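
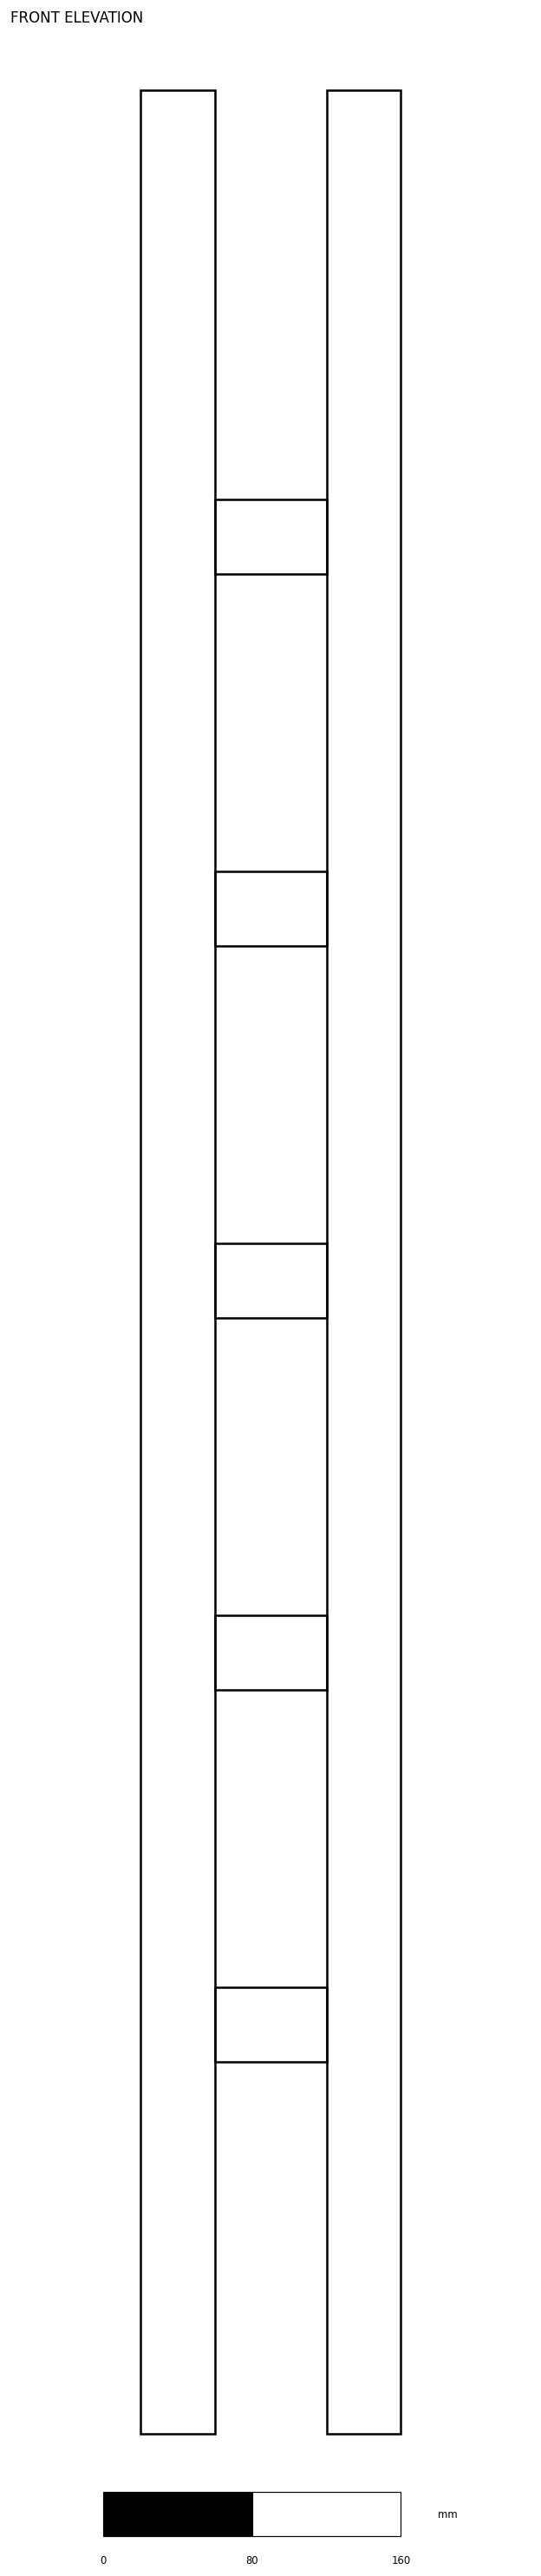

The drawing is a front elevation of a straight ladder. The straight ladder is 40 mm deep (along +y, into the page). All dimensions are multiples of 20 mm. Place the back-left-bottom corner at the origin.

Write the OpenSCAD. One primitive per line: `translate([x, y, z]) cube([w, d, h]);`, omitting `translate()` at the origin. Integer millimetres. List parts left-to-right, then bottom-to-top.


cube([40, 40, 1260]);
translate([40, 0, 200]) cube([60, 40, 40]);
translate([40, 0, 400]) cube([60, 40, 40]);
translate([40, 0, 600]) cube([60, 40, 40]);
translate([40, 0, 800]) cube([60, 40, 40]);
translate([40, 0, 1000]) cube([60, 40, 40]);
translate([100, 0, 0]) cube([40, 40, 1260]);


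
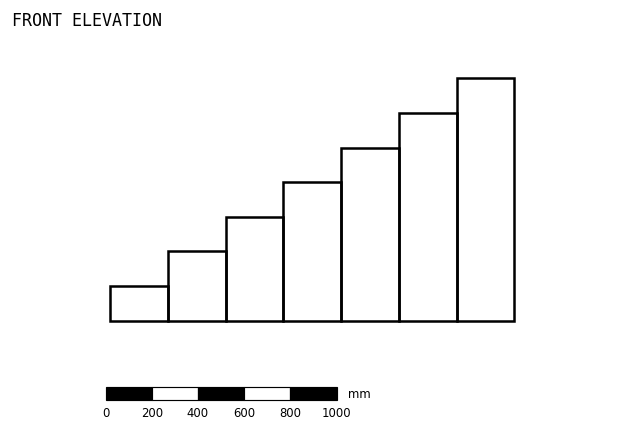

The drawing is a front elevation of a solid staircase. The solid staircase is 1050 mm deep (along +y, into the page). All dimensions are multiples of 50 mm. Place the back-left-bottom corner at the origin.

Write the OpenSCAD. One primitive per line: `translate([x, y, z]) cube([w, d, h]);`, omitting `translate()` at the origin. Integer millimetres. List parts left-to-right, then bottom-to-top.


cube([250, 1050, 150]);
translate([250, 0, 0]) cube([250, 1050, 300]);
translate([500, 0, 0]) cube([250, 1050, 450]);
translate([750, 0, 0]) cube([250, 1050, 600]);
translate([1000, 0, 0]) cube([250, 1050, 750]);
translate([1250, 0, 0]) cube([250, 1050, 900]);
translate([1500, 0, 0]) cube([250, 1050, 1050]);


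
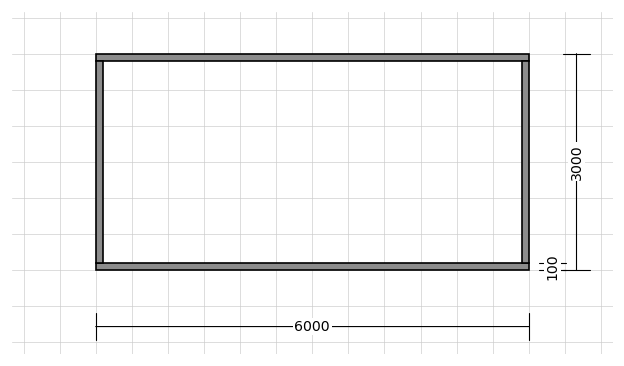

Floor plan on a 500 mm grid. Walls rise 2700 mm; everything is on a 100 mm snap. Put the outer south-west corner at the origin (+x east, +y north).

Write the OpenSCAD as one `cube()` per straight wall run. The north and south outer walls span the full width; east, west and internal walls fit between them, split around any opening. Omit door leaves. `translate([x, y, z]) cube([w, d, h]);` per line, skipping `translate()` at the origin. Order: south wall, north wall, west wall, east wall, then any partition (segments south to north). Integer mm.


cube([6000, 100, 2700]);
translate([0, 2900, 0]) cube([6000, 100, 2700]);
translate([0, 100, 0]) cube([100, 2800, 2700]);
translate([5900, 100, 0]) cube([100, 2800, 2700]);


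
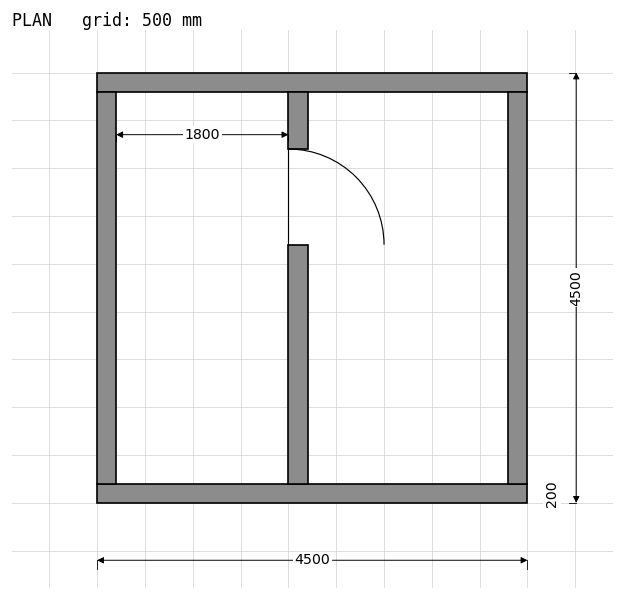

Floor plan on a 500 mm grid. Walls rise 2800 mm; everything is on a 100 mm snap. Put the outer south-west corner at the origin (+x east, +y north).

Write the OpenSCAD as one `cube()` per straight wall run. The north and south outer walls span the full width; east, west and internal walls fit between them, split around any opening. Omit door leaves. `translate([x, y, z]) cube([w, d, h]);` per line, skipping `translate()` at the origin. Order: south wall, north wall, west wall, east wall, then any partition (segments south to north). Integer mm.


cube([4500, 200, 2800]);
translate([0, 4300, 0]) cube([4500, 200, 2800]);
translate([0, 200, 0]) cube([200, 4100, 2800]);
translate([4300, 200, 0]) cube([200, 4100, 2800]);
translate([2000, 200, 0]) cube([200, 2500, 2800]);
translate([2000, 3700, 0]) cube([200, 600, 2800]);


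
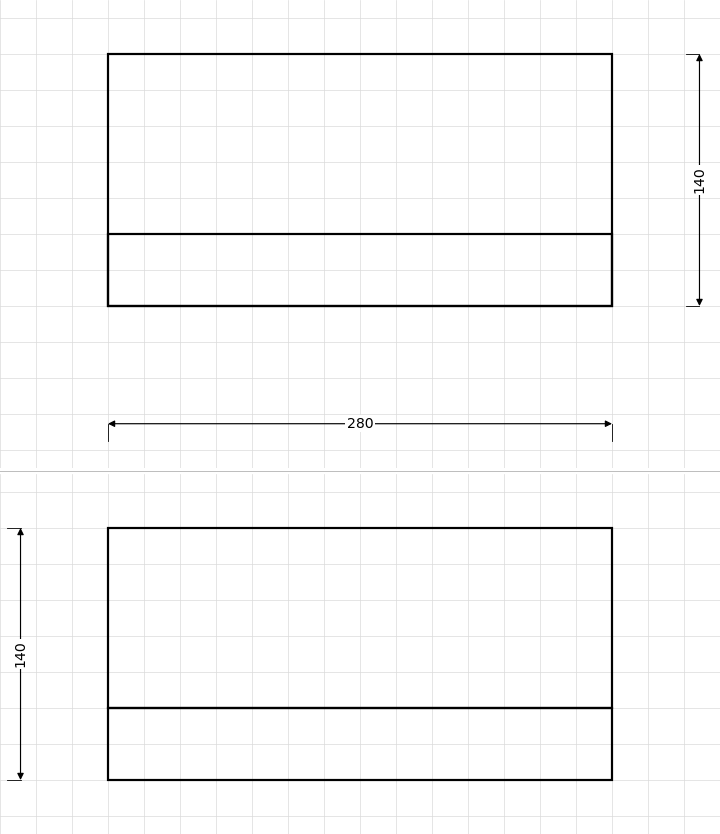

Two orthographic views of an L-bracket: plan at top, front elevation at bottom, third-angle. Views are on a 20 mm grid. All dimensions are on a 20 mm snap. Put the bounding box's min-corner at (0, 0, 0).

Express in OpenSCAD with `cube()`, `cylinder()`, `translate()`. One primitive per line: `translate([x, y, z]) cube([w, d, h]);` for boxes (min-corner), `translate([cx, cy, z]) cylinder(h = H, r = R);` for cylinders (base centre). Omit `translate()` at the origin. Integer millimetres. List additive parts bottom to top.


cube([280, 140, 40]);
translate([0, 0, 40]) cube([280, 40, 100]);


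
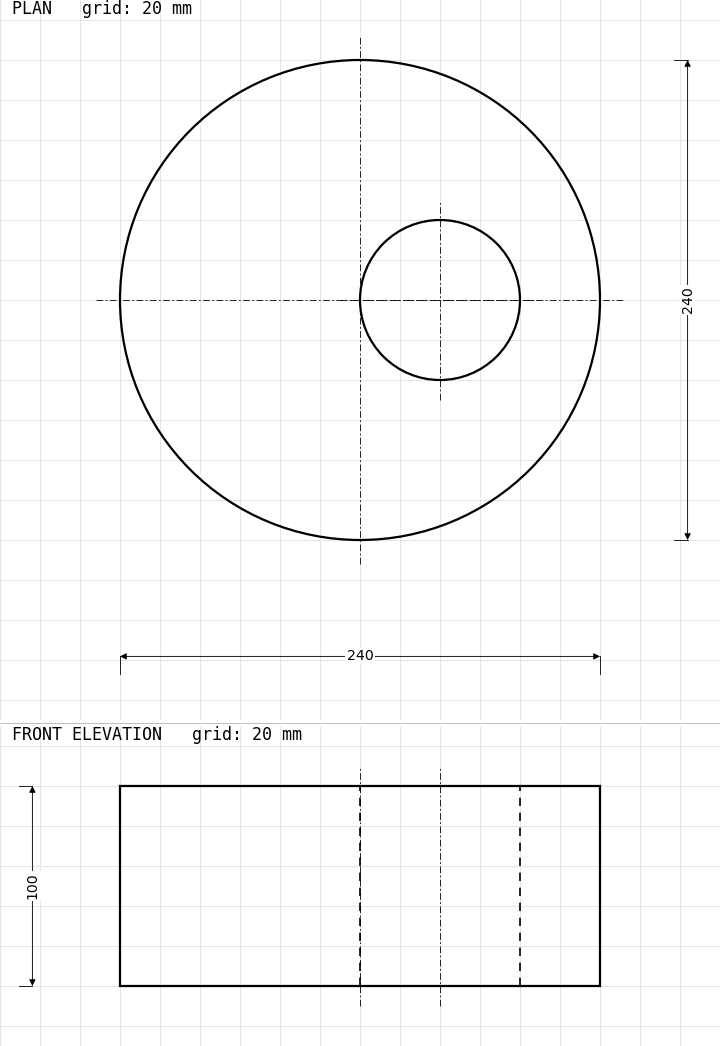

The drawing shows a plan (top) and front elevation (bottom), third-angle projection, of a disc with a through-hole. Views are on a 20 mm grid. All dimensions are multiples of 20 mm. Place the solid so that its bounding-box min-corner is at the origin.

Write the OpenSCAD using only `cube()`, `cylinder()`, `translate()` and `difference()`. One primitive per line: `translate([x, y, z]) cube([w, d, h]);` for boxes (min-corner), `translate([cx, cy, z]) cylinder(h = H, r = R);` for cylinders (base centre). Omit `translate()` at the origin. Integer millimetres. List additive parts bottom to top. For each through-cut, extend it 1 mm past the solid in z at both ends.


difference() {
  translate([120, 120, 0]) cylinder(h = 100, r = 120);
  translate([160, 120, -1]) cylinder(h = 102, r = 40);
}


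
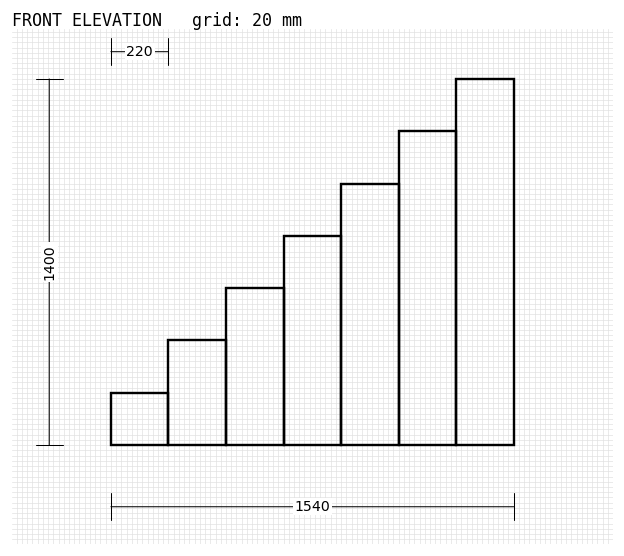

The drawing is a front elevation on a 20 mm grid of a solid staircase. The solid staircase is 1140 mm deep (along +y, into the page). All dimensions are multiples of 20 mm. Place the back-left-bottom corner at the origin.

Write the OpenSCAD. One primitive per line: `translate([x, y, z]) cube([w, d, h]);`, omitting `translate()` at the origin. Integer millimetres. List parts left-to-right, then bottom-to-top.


cube([220, 1140, 200]);
translate([220, 0, 0]) cube([220, 1140, 400]);
translate([440, 0, 0]) cube([220, 1140, 600]);
translate([660, 0, 0]) cube([220, 1140, 800]);
translate([880, 0, 0]) cube([220, 1140, 1000]);
translate([1100, 0, 0]) cube([220, 1140, 1200]);
translate([1320, 0, 0]) cube([220, 1140, 1400]);


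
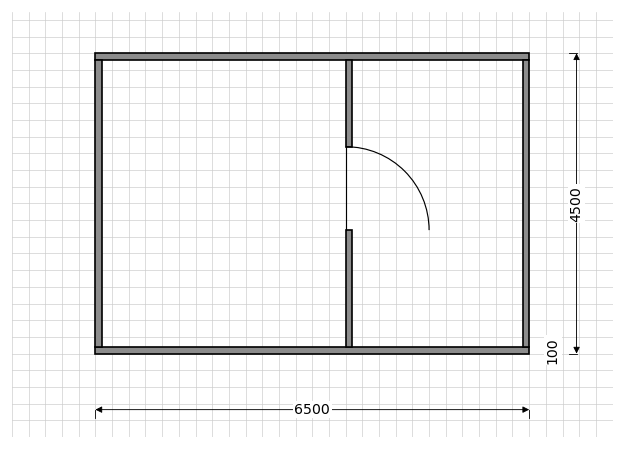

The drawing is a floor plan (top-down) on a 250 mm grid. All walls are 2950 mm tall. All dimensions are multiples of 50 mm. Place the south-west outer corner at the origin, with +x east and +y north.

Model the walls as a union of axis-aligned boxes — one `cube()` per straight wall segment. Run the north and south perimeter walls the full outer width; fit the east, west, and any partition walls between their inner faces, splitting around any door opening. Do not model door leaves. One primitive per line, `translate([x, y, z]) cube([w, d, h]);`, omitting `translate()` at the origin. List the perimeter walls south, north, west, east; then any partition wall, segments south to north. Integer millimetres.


cube([6500, 100, 2950]);
translate([0, 4400, 0]) cube([6500, 100, 2950]);
translate([0, 100, 0]) cube([100, 4300, 2950]);
translate([6400, 100, 0]) cube([100, 4300, 2950]);
translate([3750, 100, 0]) cube([100, 1750, 2950]);
translate([3750, 3100, 0]) cube([100, 1300, 2950]);


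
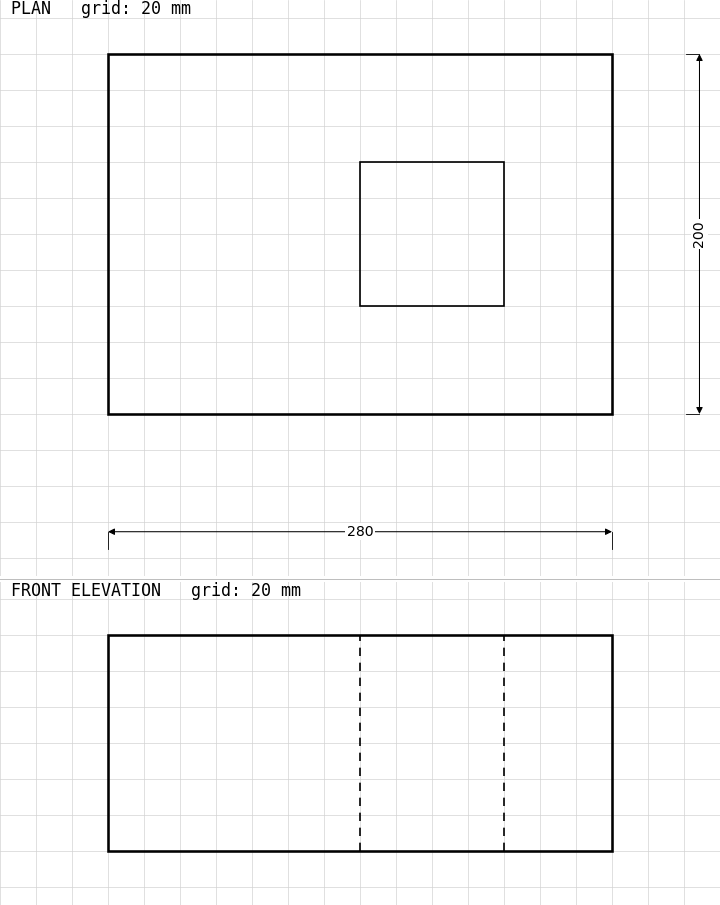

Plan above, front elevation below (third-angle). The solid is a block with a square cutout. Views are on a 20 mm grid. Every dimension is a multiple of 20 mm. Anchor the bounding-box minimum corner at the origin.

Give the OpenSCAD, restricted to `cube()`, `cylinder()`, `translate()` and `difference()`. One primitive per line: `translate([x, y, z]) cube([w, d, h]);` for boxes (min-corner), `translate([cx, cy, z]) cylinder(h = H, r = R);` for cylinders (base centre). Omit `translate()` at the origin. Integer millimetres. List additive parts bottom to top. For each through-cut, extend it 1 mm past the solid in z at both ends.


difference() {
  cube([280, 200, 120]);
  translate([140, 60, -1]) cube([80, 80, 122]);
}


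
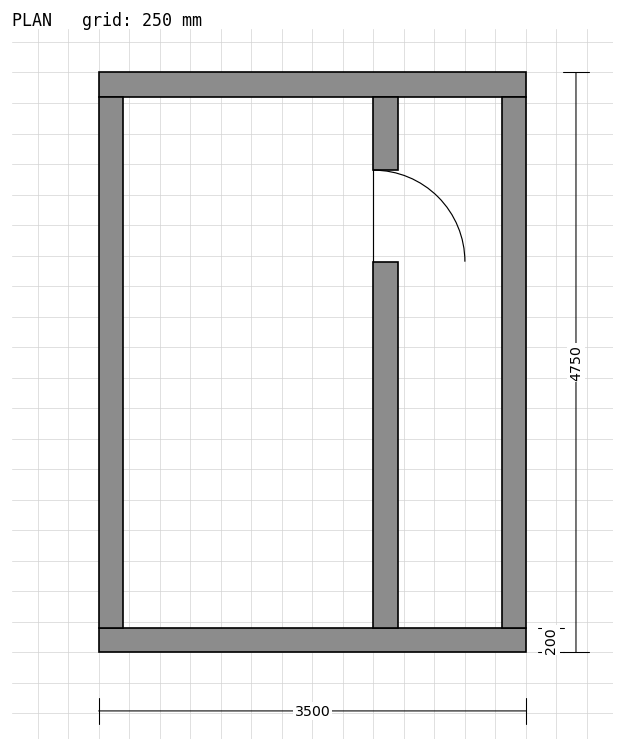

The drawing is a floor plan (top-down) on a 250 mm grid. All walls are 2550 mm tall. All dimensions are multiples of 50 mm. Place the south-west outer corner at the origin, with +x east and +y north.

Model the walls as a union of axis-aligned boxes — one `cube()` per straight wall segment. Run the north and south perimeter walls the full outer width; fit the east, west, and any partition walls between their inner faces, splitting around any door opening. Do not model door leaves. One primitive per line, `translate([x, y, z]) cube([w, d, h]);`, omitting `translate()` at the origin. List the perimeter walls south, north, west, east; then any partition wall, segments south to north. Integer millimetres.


cube([3500, 200, 2550]);
translate([0, 4550, 0]) cube([3500, 200, 2550]);
translate([0, 200, 0]) cube([200, 4350, 2550]);
translate([3300, 200, 0]) cube([200, 4350, 2550]);
translate([2250, 200, 0]) cube([200, 3000, 2550]);
translate([2250, 3950, 0]) cube([200, 600, 2550]);


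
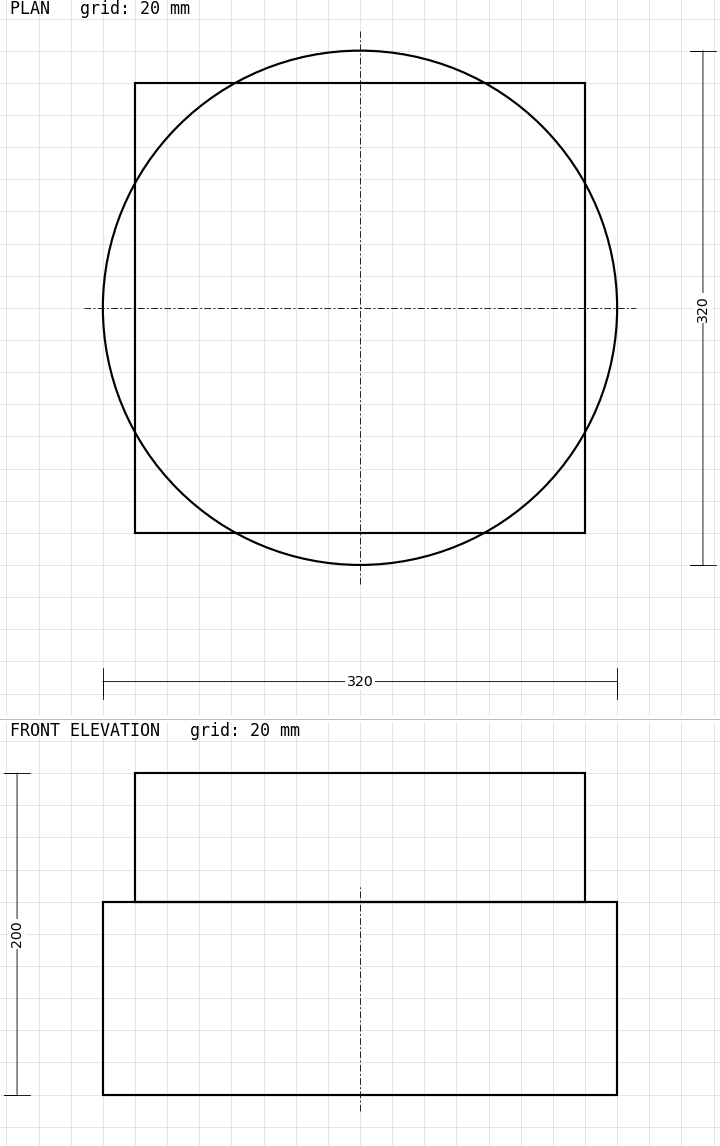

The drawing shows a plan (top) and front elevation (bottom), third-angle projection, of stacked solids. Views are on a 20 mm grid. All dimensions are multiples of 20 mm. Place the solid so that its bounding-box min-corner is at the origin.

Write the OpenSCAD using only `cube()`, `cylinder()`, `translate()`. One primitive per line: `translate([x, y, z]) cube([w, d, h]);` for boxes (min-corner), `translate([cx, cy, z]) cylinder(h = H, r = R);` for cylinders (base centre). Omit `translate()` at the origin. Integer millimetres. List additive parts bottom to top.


translate([160, 160, 0]) cylinder(h = 120, r = 160);
translate([20, 20, 120]) cube([280, 280, 80]);


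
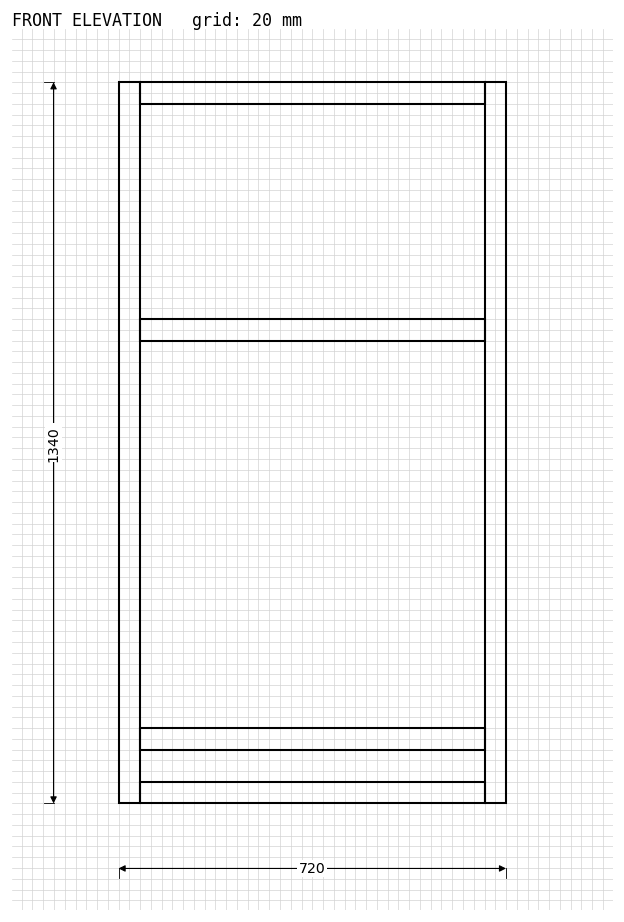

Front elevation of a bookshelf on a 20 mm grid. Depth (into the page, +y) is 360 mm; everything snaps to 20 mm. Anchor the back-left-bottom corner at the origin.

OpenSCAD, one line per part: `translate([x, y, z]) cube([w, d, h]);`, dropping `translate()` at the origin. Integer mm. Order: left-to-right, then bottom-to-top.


cube([40, 360, 1340]);
translate([40, 0, 0]) cube([640, 360, 40]);
translate([40, 0, 100]) cube([640, 360, 40]);
translate([40, 0, 860]) cube([640, 360, 40]);
translate([40, 0, 1300]) cube([640, 360, 40]);
translate([680, 0, 0]) cube([40, 360, 1340]);


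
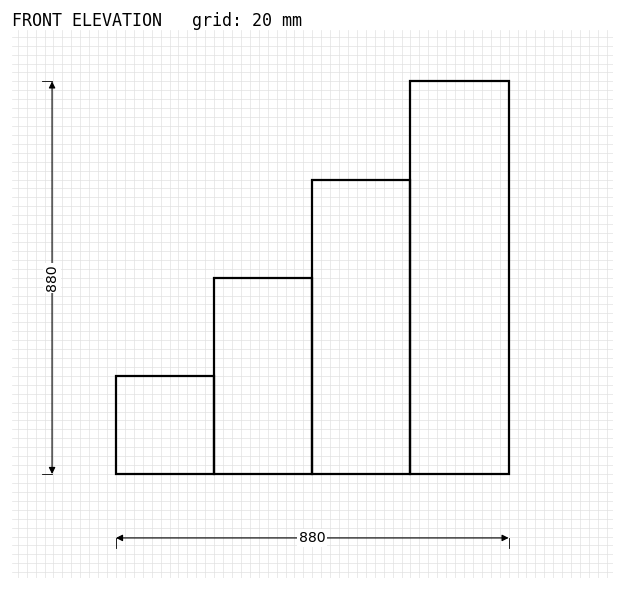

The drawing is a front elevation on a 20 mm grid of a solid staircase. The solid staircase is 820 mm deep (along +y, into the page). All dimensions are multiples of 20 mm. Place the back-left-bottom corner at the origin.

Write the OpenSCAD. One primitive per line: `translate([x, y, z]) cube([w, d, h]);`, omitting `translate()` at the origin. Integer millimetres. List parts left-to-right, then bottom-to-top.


cube([220, 820, 220]);
translate([220, 0, 0]) cube([220, 820, 440]);
translate([440, 0, 0]) cube([220, 820, 660]);
translate([660, 0, 0]) cube([220, 820, 880]);


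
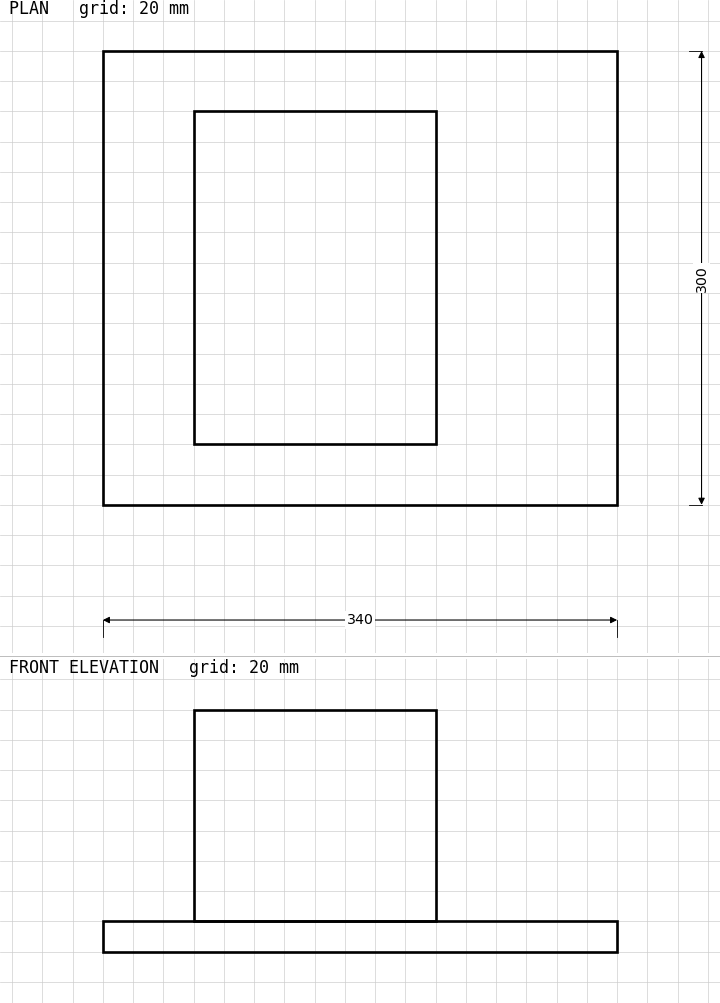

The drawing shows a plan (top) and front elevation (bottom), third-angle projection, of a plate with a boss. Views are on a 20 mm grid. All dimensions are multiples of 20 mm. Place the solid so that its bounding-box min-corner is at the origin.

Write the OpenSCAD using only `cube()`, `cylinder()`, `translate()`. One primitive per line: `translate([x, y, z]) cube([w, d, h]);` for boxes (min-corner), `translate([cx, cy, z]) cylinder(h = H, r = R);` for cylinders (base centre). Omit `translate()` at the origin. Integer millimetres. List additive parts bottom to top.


cube([340, 300, 20]);
translate([60, 40, 20]) cube([160, 220, 140]);


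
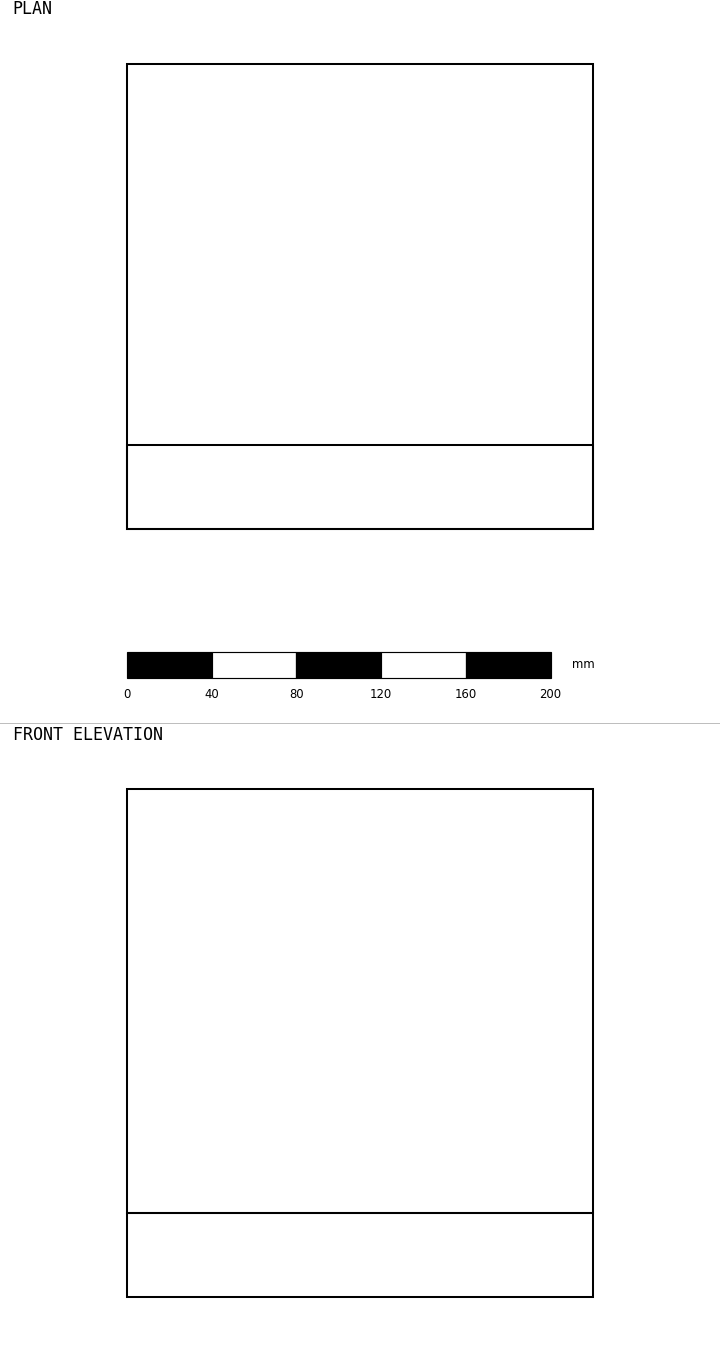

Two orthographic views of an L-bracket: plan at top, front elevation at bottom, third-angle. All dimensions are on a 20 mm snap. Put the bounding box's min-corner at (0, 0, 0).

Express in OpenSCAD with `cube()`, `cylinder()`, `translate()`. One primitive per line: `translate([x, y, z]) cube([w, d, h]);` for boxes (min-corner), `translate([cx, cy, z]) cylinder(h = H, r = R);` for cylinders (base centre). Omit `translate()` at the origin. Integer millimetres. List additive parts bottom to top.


cube([220, 220, 40]);
translate([0, 0, 40]) cube([220, 40, 200]);


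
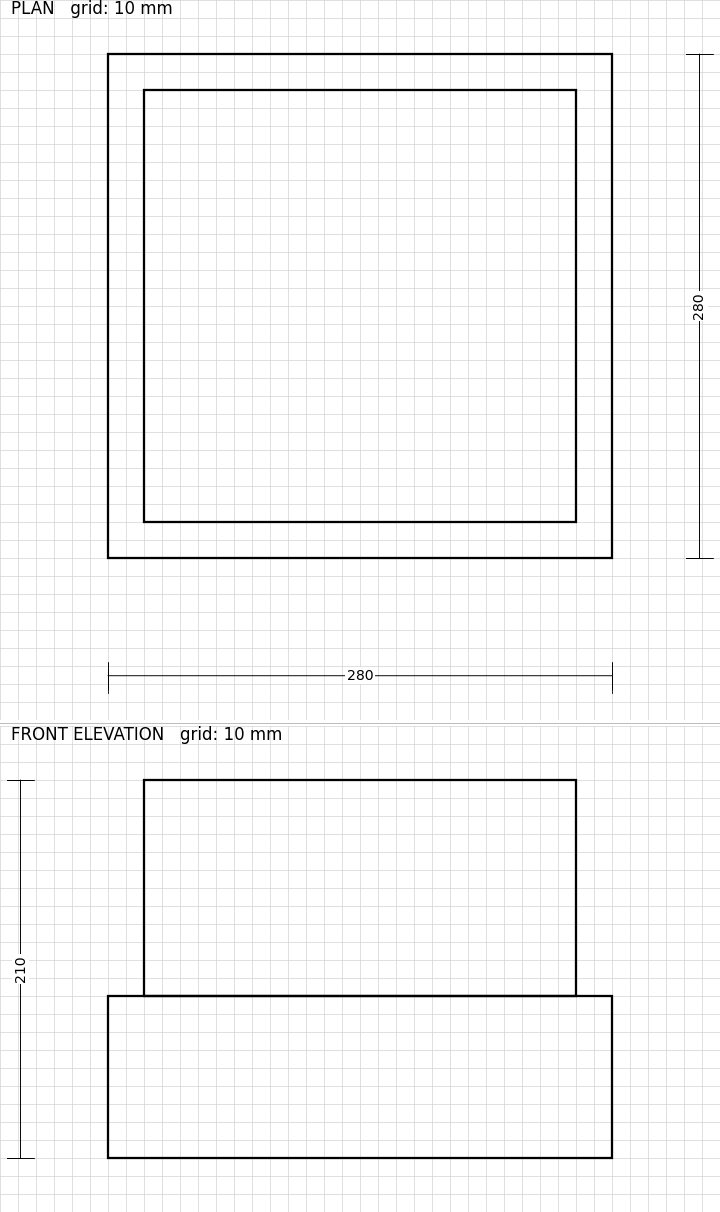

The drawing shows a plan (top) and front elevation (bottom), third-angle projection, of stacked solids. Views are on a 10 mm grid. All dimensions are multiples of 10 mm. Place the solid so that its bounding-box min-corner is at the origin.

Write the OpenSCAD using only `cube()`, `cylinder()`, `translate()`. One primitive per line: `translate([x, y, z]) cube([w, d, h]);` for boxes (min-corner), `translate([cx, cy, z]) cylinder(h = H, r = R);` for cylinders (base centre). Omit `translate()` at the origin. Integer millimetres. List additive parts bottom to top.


cube([280, 280, 90]);
translate([20, 20, 90]) cube([240, 240, 120]);


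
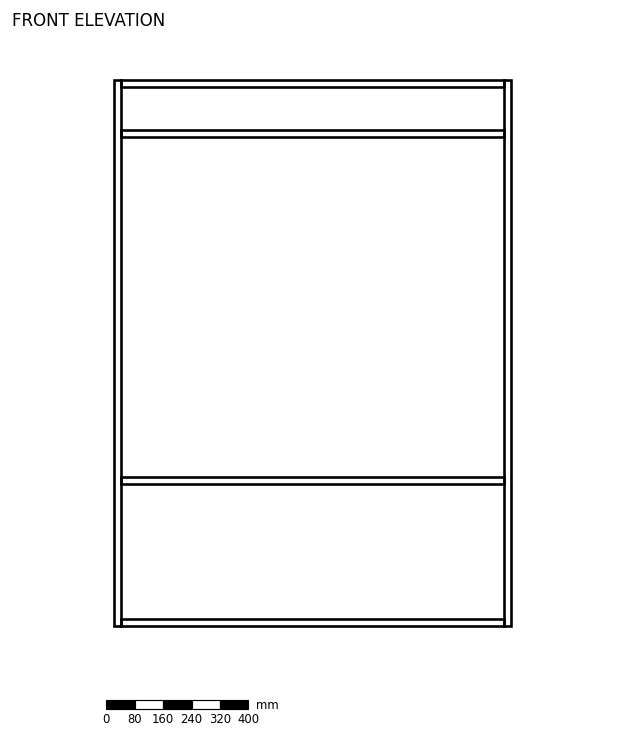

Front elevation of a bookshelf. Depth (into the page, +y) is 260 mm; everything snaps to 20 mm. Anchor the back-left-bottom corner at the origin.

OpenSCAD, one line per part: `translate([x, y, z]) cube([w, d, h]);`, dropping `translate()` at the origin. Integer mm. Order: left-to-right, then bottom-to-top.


cube([20, 260, 1540]);
translate([20, 0, 0]) cube([1080, 260, 20]);
translate([20, 0, 400]) cube([1080, 260, 20]);
translate([20, 0, 1380]) cube([1080, 260, 20]);
translate([20, 0, 1520]) cube([1080, 260, 20]);
translate([1100, 0, 0]) cube([20, 260, 1540]);


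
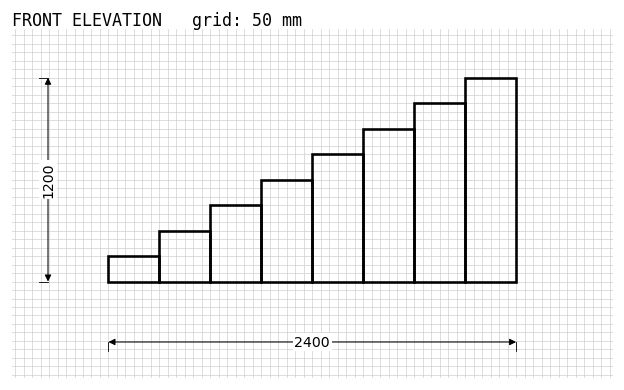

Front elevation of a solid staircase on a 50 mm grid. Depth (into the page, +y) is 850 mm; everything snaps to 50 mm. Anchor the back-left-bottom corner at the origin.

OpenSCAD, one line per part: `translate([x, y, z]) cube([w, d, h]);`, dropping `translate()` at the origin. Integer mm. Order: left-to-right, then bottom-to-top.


cube([300, 850, 150]);
translate([300, 0, 0]) cube([300, 850, 300]);
translate([600, 0, 0]) cube([300, 850, 450]);
translate([900, 0, 0]) cube([300, 850, 600]);
translate([1200, 0, 0]) cube([300, 850, 750]);
translate([1500, 0, 0]) cube([300, 850, 900]);
translate([1800, 0, 0]) cube([300, 850, 1050]);
translate([2100, 0, 0]) cube([300, 850, 1200]);


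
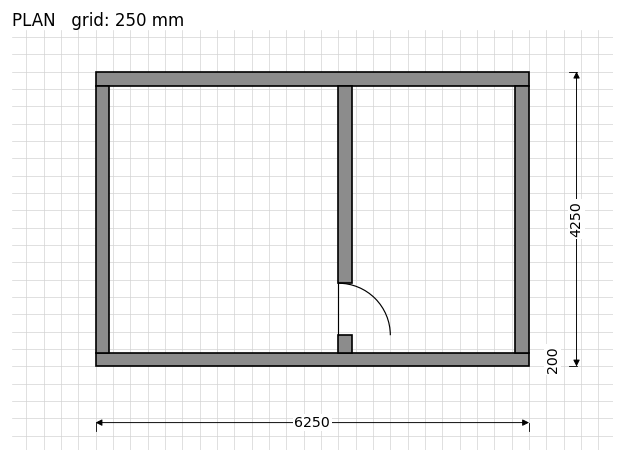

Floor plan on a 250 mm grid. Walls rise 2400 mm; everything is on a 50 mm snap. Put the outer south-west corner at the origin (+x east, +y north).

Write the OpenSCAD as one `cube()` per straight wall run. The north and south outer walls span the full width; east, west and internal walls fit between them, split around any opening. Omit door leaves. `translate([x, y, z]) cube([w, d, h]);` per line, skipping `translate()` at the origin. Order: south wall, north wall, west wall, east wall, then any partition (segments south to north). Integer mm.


cube([6250, 200, 2400]);
translate([0, 4050, 0]) cube([6250, 200, 2400]);
translate([0, 200, 0]) cube([200, 3850, 2400]);
translate([6050, 200, 0]) cube([200, 3850, 2400]);
translate([3500, 200, 0]) cube([200, 250, 2400]);
translate([3500, 1200, 0]) cube([200, 2850, 2400]);


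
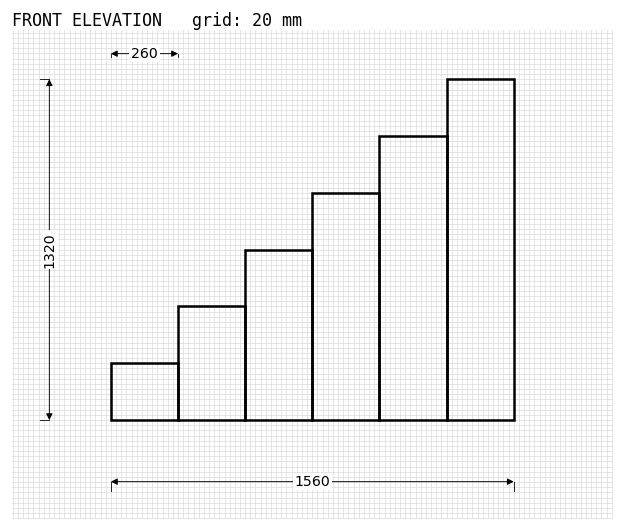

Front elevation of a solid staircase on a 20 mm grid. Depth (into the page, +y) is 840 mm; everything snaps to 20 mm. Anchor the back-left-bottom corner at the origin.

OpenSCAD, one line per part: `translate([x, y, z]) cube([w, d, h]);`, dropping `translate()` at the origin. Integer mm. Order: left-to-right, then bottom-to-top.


cube([260, 840, 220]);
translate([260, 0, 0]) cube([260, 840, 440]);
translate([520, 0, 0]) cube([260, 840, 660]);
translate([780, 0, 0]) cube([260, 840, 880]);
translate([1040, 0, 0]) cube([260, 840, 1100]);
translate([1300, 0, 0]) cube([260, 840, 1320]);


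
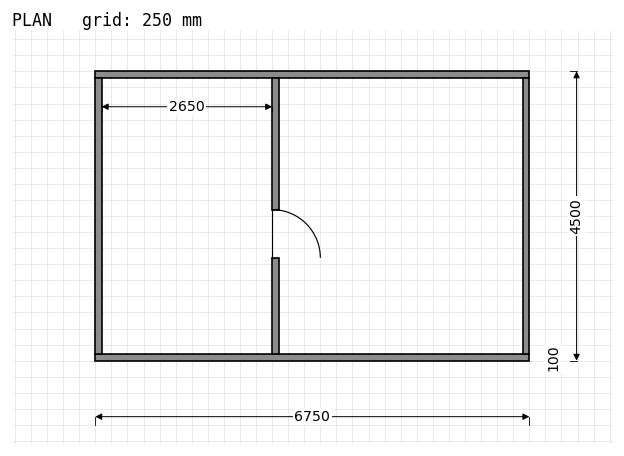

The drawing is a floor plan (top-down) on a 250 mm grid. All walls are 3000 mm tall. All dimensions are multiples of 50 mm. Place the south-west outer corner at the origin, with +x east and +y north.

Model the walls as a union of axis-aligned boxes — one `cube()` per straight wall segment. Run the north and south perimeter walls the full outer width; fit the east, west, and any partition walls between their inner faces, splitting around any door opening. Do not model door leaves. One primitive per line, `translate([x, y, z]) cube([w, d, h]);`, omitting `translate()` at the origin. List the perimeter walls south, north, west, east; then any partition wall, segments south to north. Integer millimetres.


cube([6750, 100, 3000]);
translate([0, 4400, 0]) cube([6750, 100, 3000]);
translate([0, 100, 0]) cube([100, 4300, 3000]);
translate([6650, 100, 0]) cube([100, 4300, 3000]);
translate([2750, 100, 0]) cube([100, 1500, 3000]);
translate([2750, 2350, 0]) cube([100, 2050, 3000]);


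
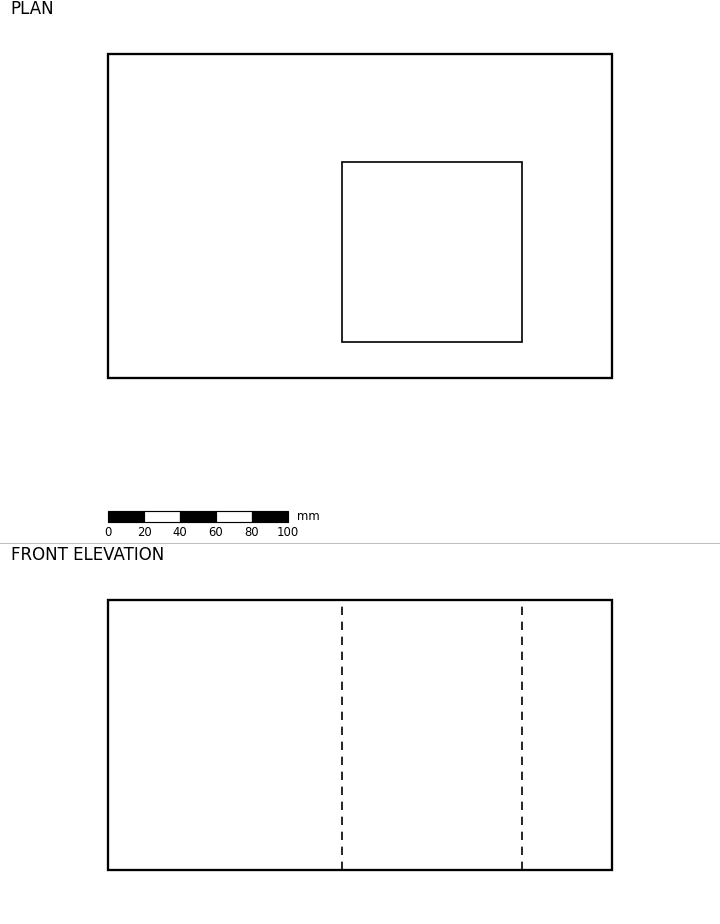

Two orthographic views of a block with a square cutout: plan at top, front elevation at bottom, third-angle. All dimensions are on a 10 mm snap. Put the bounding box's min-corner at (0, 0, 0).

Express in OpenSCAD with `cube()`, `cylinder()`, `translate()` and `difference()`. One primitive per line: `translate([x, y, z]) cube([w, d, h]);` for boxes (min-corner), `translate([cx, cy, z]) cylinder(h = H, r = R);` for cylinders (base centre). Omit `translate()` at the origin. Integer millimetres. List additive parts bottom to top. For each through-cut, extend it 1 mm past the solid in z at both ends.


difference() {
  cube([280, 180, 150]);
  translate([130, 20, -1]) cube([100, 100, 152]);
}


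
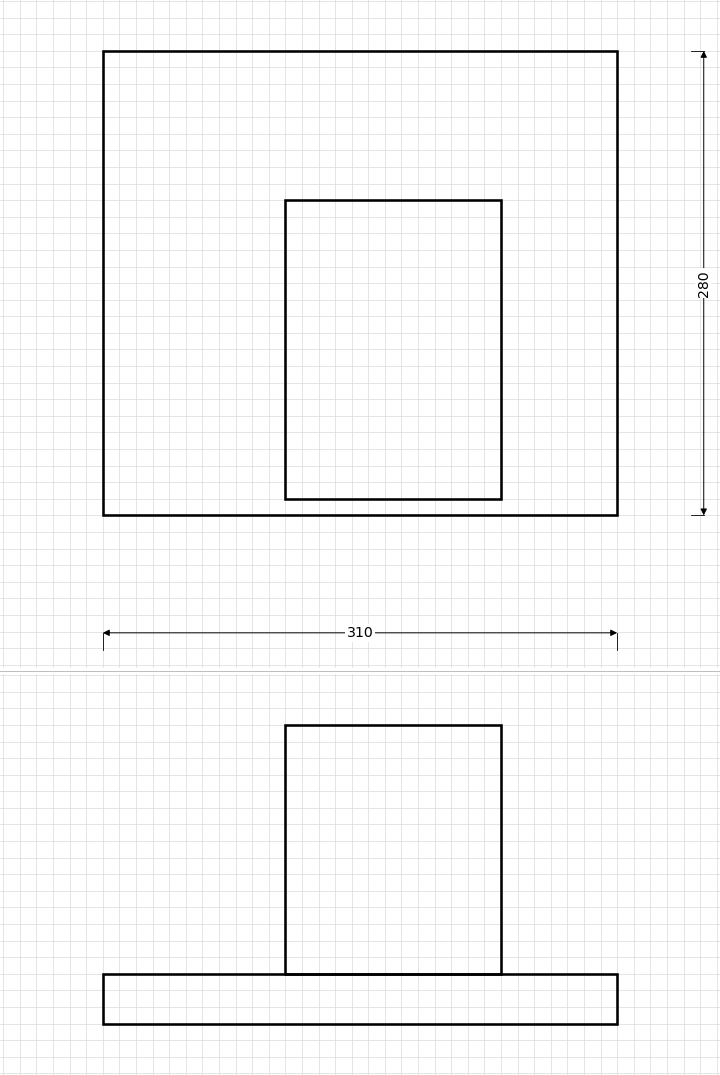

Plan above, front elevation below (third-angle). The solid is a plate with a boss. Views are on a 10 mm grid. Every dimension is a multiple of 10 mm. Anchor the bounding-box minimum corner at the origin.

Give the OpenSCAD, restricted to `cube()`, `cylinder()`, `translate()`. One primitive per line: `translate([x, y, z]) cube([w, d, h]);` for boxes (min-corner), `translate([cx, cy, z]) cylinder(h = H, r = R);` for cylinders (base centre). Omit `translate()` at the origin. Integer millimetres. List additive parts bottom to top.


cube([310, 280, 30]);
translate([110, 10, 30]) cube([130, 180, 150]);


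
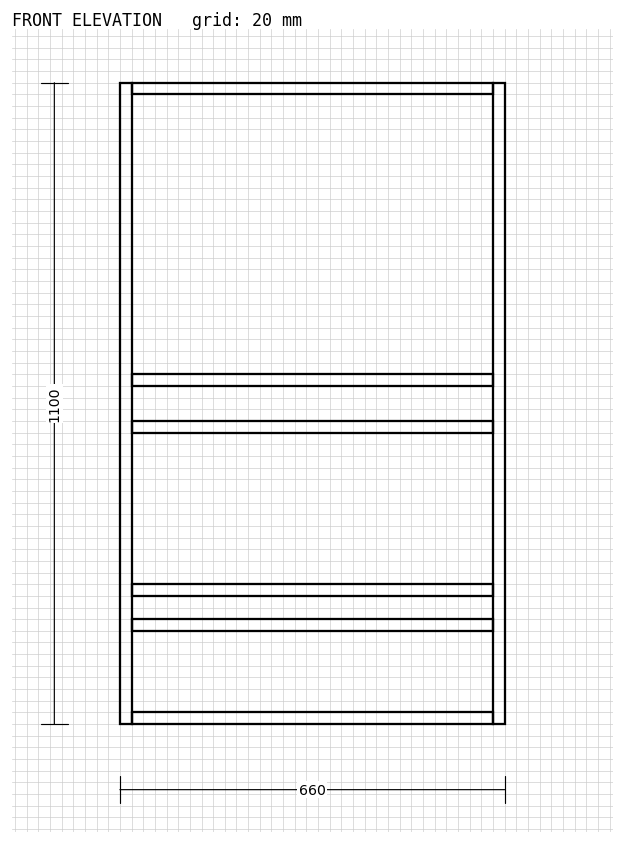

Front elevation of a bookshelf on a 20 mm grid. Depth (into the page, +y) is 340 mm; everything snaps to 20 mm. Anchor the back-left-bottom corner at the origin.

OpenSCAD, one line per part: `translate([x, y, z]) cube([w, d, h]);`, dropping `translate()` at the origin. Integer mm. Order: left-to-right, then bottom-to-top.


cube([20, 340, 1100]);
translate([20, 0, 0]) cube([620, 340, 20]);
translate([20, 0, 160]) cube([620, 340, 20]);
translate([20, 0, 220]) cube([620, 340, 20]);
translate([20, 0, 500]) cube([620, 340, 20]);
translate([20, 0, 580]) cube([620, 340, 20]);
translate([20, 0, 1080]) cube([620, 340, 20]);
translate([640, 0, 0]) cube([20, 340, 1100]);


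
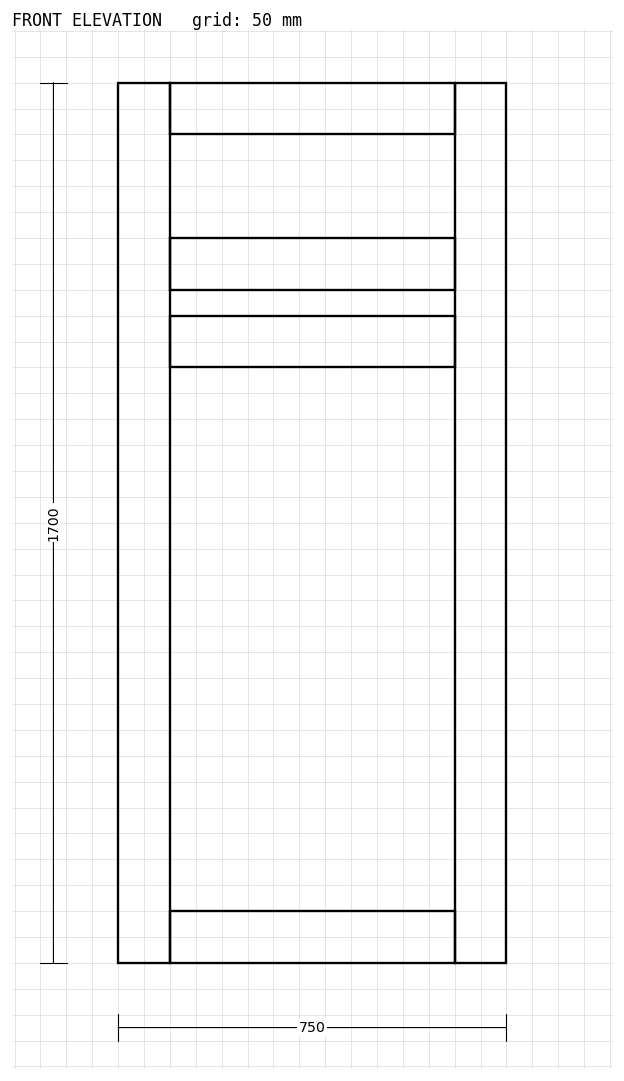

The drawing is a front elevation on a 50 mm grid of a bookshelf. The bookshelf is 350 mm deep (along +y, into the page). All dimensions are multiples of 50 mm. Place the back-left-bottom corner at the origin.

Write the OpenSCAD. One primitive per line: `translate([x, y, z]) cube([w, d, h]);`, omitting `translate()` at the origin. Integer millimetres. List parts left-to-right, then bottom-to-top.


cube([100, 350, 1700]);
translate([100, 0, 0]) cube([550, 350, 100]);
translate([100, 0, 1150]) cube([550, 350, 100]);
translate([100, 0, 1300]) cube([550, 350, 100]);
translate([100, 0, 1600]) cube([550, 350, 100]);
translate([650, 0, 0]) cube([100, 350, 1700]);


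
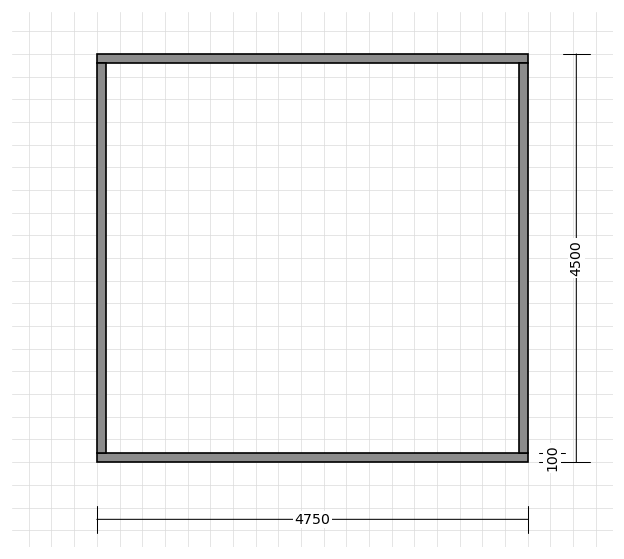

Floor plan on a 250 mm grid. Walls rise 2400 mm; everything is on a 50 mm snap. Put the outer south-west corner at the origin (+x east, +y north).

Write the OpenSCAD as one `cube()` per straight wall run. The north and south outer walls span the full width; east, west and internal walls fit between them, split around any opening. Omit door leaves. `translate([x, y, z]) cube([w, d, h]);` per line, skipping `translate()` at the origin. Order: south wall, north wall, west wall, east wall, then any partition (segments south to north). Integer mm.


cube([4750, 100, 2400]);
translate([0, 4400, 0]) cube([4750, 100, 2400]);
translate([0, 100, 0]) cube([100, 4300, 2400]);
translate([4650, 100, 0]) cube([100, 4300, 2400]);


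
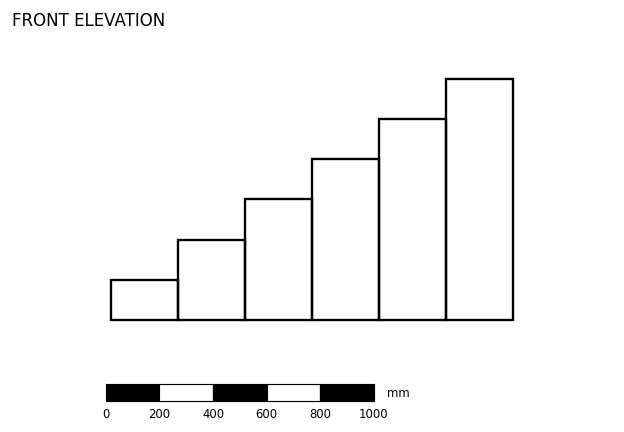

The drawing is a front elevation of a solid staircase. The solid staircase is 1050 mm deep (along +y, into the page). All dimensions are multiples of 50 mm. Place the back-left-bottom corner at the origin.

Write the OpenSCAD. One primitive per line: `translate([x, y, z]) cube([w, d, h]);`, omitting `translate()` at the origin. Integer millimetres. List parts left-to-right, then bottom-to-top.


cube([250, 1050, 150]);
translate([250, 0, 0]) cube([250, 1050, 300]);
translate([500, 0, 0]) cube([250, 1050, 450]);
translate([750, 0, 0]) cube([250, 1050, 600]);
translate([1000, 0, 0]) cube([250, 1050, 750]);
translate([1250, 0, 0]) cube([250, 1050, 900]);


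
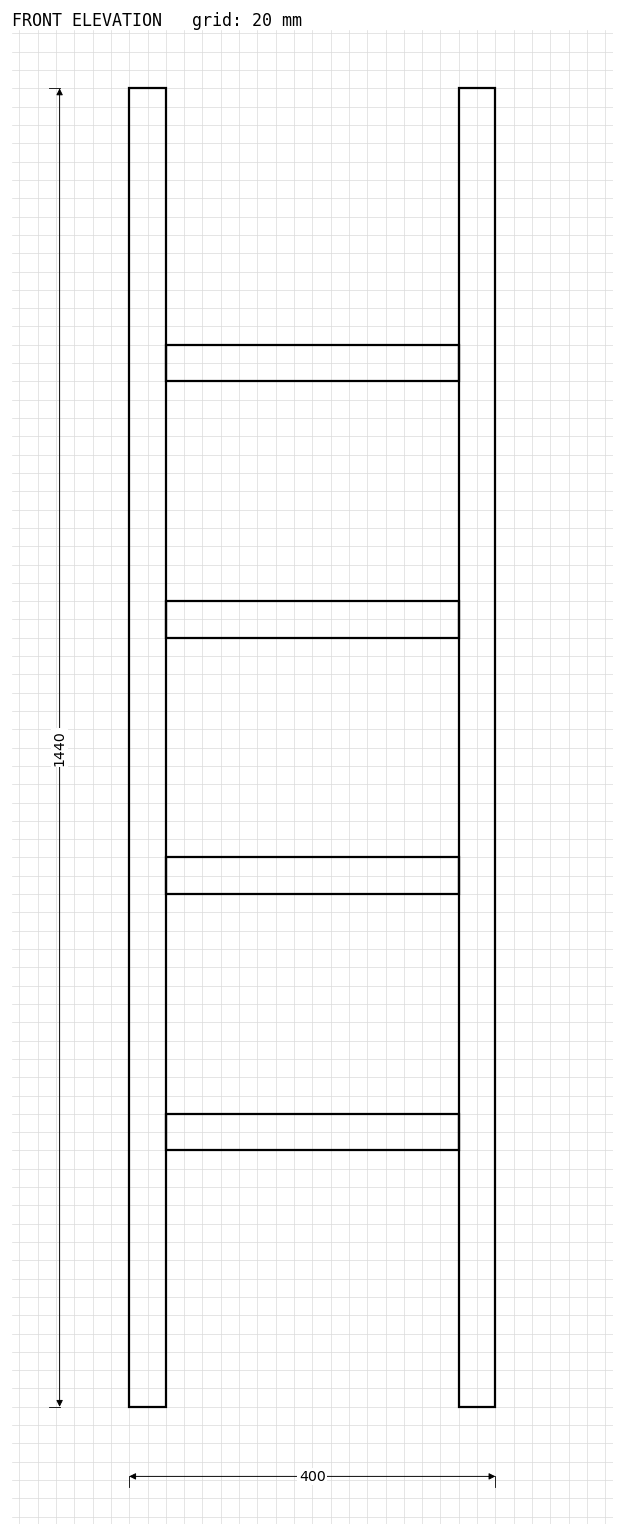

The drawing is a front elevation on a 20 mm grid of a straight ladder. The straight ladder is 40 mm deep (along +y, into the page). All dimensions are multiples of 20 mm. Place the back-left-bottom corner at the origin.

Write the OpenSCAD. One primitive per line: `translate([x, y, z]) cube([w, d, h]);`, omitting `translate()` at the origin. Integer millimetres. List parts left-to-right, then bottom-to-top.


cube([40, 40, 1440]);
translate([40, 0, 280]) cube([320, 40, 40]);
translate([40, 0, 560]) cube([320, 40, 40]);
translate([40, 0, 840]) cube([320, 40, 40]);
translate([40, 0, 1120]) cube([320, 40, 40]);
translate([360, 0, 0]) cube([40, 40, 1440]);


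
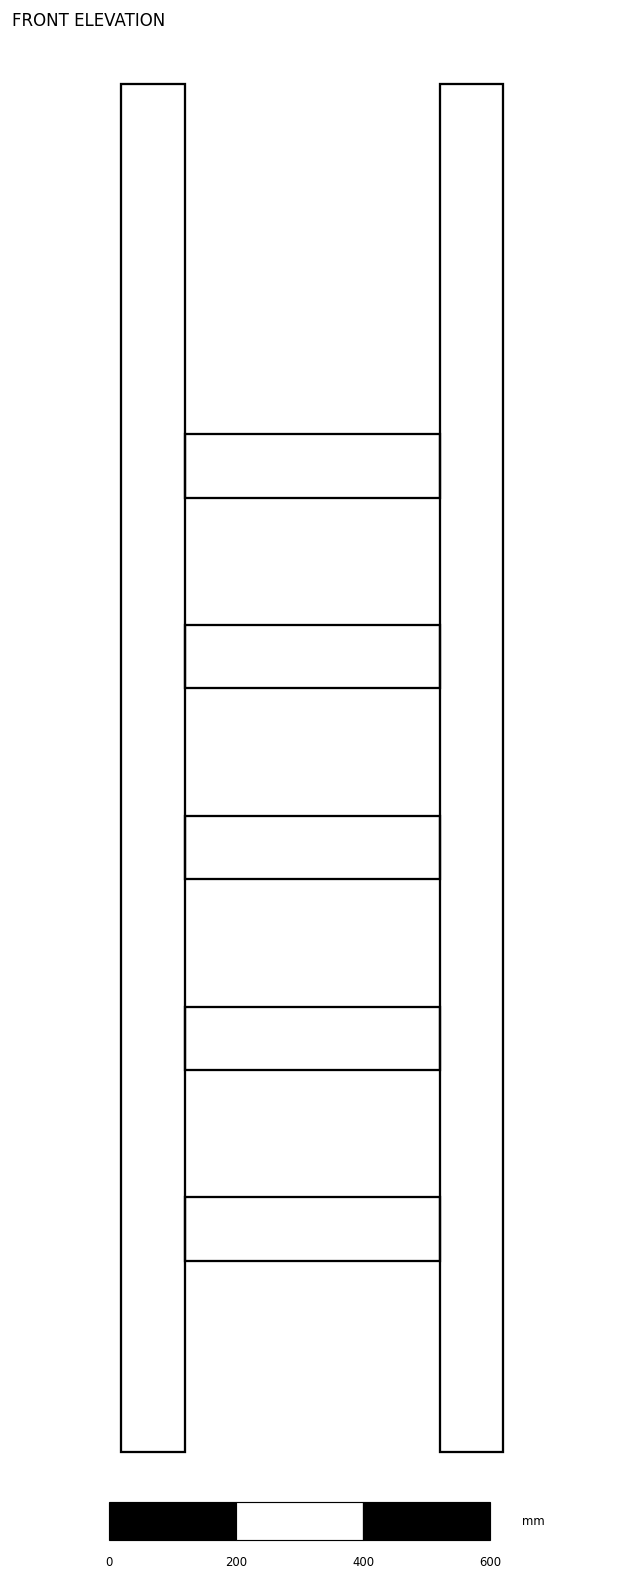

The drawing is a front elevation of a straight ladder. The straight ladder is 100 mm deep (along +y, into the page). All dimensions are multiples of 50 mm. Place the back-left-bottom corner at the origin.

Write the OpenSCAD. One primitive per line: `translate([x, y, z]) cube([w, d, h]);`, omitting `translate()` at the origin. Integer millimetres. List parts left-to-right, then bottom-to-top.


cube([100, 100, 2150]);
translate([100, 0, 300]) cube([400, 100, 100]);
translate([100, 0, 600]) cube([400, 100, 100]);
translate([100, 0, 900]) cube([400, 100, 100]);
translate([100, 0, 1200]) cube([400, 100, 100]);
translate([100, 0, 1500]) cube([400, 100, 100]);
translate([500, 0, 0]) cube([100, 100, 2150]);


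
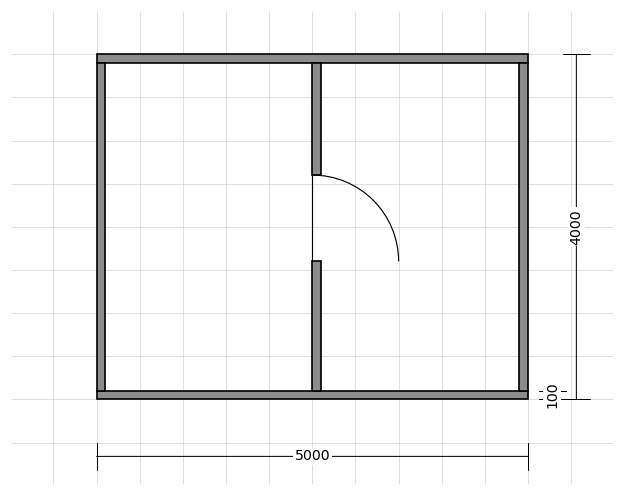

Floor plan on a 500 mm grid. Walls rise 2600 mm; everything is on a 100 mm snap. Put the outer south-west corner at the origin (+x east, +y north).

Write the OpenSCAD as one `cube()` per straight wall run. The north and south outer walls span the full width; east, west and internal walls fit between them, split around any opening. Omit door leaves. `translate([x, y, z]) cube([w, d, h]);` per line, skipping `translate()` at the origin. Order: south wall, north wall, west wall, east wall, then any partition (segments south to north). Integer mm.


cube([5000, 100, 2600]);
translate([0, 3900, 0]) cube([5000, 100, 2600]);
translate([0, 100, 0]) cube([100, 3800, 2600]);
translate([4900, 100, 0]) cube([100, 3800, 2600]);
translate([2500, 100, 0]) cube([100, 1500, 2600]);
translate([2500, 2600, 0]) cube([100, 1300, 2600]);


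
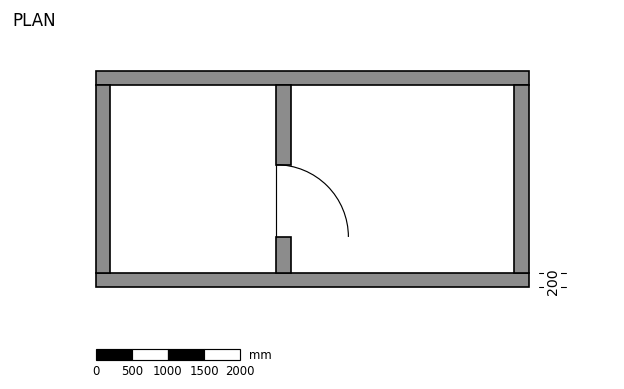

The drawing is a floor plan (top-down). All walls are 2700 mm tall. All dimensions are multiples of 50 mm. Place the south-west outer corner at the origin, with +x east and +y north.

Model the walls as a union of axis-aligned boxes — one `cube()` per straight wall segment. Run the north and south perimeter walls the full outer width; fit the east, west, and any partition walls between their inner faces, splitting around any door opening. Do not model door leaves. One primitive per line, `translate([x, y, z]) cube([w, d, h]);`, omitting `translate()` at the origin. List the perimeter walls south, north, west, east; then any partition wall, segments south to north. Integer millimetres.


cube([6000, 200, 2700]);
translate([0, 2800, 0]) cube([6000, 200, 2700]);
translate([0, 200, 0]) cube([200, 2600, 2700]);
translate([5800, 200, 0]) cube([200, 2600, 2700]);
translate([2500, 200, 0]) cube([200, 500, 2700]);
translate([2500, 1700, 0]) cube([200, 1100, 2700]);


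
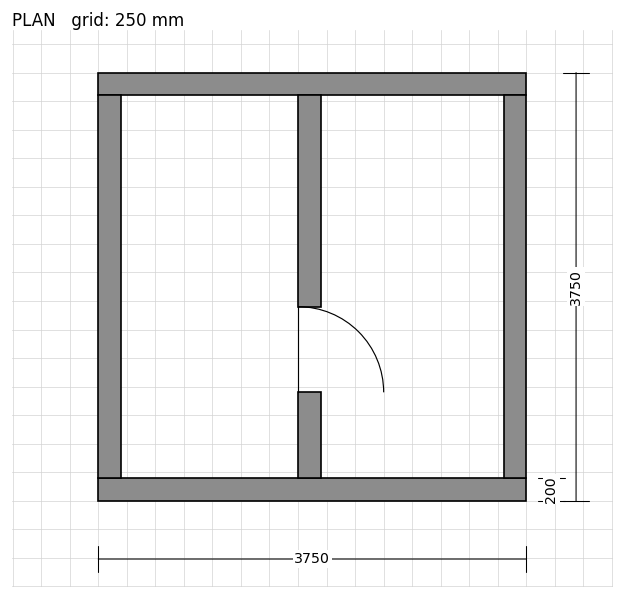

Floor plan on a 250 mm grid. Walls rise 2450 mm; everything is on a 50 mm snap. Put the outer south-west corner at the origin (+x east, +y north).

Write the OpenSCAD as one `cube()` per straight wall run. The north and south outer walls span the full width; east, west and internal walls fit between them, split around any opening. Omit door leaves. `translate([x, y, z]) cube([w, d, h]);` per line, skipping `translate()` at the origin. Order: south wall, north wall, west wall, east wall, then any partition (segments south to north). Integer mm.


cube([3750, 200, 2450]);
translate([0, 3550, 0]) cube([3750, 200, 2450]);
translate([0, 200, 0]) cube([200, 3350, 2450]);
translate([3550, 200, 0]) cube([200, 3350, 2450]);
translate([1750, 200, 0]) cube([200, 750, 2450]);
translate([1750, 1700, 0]) cube([200, 1850, 2450]);


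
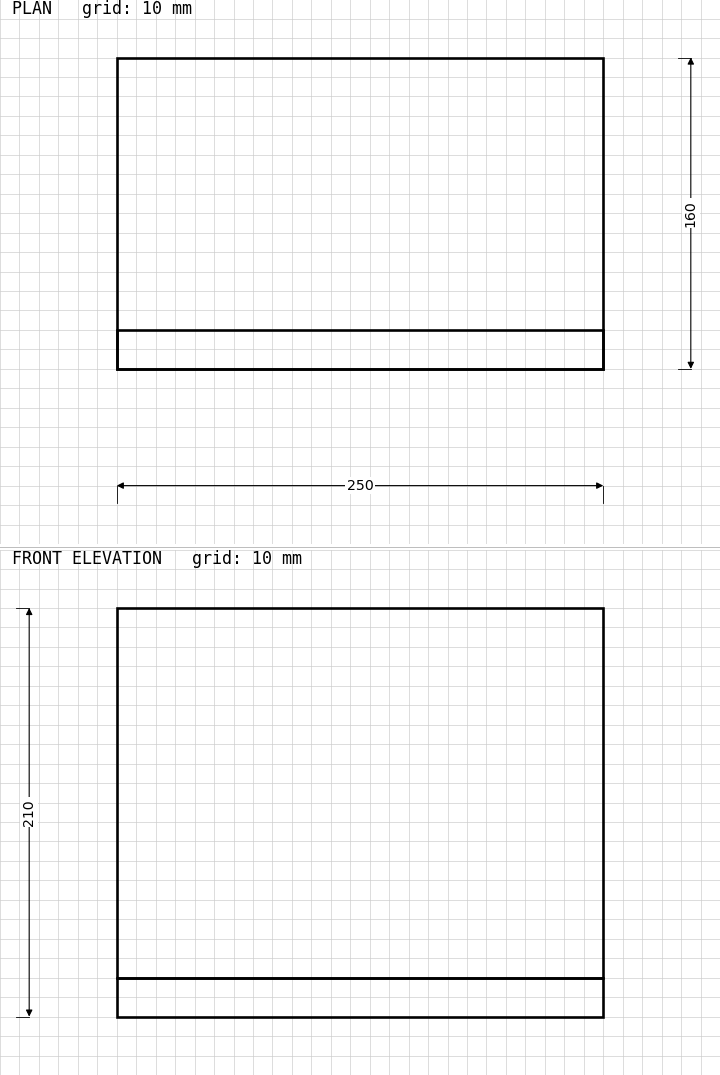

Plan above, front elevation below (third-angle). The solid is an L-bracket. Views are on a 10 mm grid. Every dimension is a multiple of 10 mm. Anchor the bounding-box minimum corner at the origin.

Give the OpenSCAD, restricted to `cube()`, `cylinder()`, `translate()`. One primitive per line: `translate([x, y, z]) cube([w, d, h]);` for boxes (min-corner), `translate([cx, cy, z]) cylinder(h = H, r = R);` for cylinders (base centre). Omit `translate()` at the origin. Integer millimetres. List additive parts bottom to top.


cube([250, 160, 20]);
translate([0, 0, 20]) cube([250, 20, 190]);


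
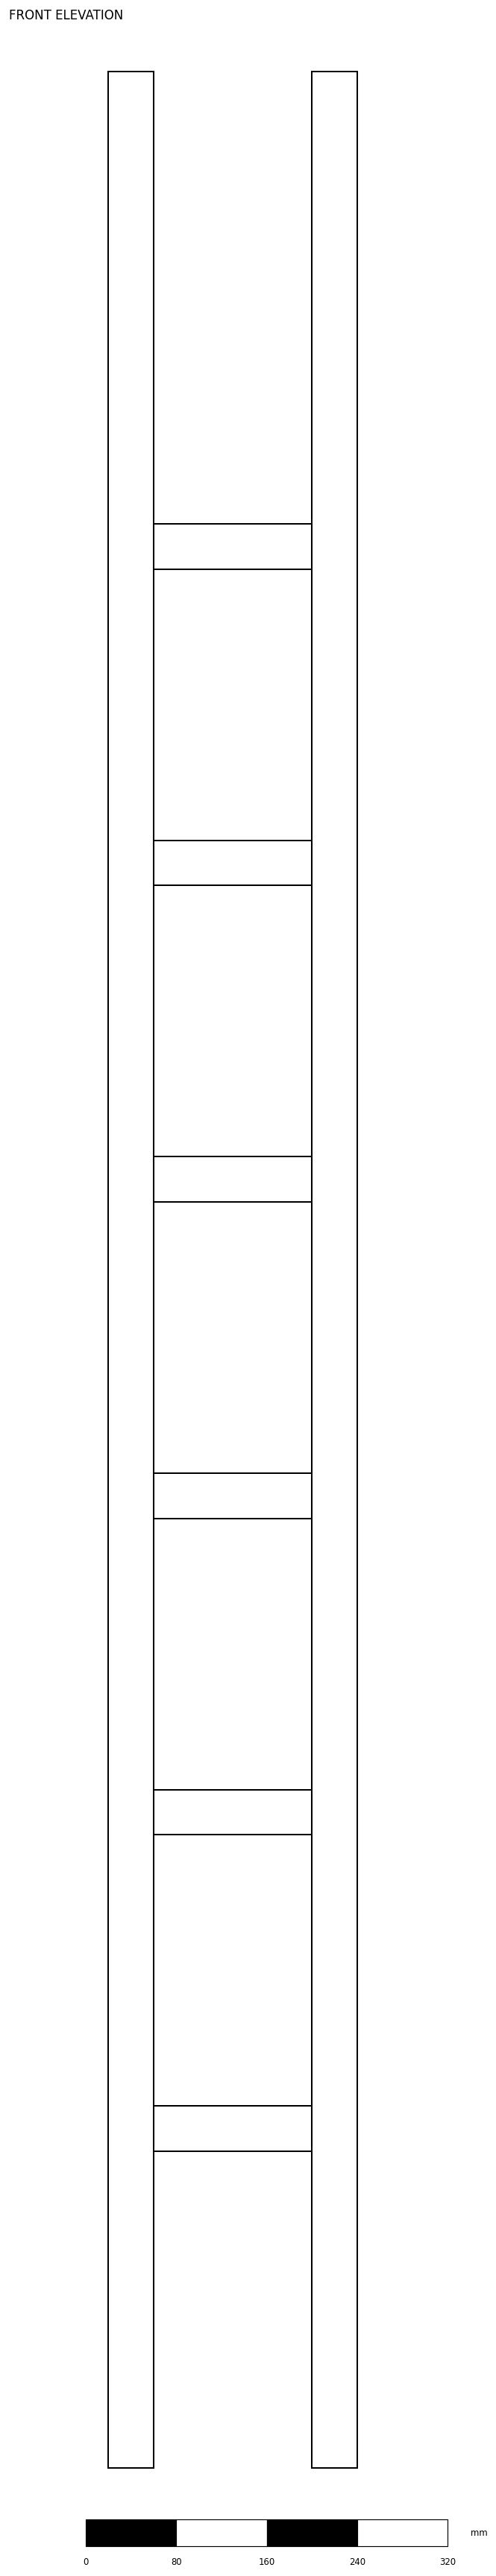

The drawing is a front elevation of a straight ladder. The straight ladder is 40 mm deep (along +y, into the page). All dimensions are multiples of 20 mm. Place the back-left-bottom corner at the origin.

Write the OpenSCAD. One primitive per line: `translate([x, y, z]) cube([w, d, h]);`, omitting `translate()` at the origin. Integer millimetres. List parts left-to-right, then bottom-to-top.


cube([40, 40, 2120]);
translate([40, 0, 280]) cube([140, 40, 40]);
translate([40, 0, 560]) cube([140, 40, 40]);
translate([40, 0, 840]) cube([140, 40, 40]);
translate([40, 0, 1120]) cube([140, 40, 40]);
translate([40, 0, 1400]) cube([140, 40, 40]);
translate([40, 0, 1680]) cube([140, 40, 40]);
translate([180, 0, 0]) cube([40, 40, 2120]);


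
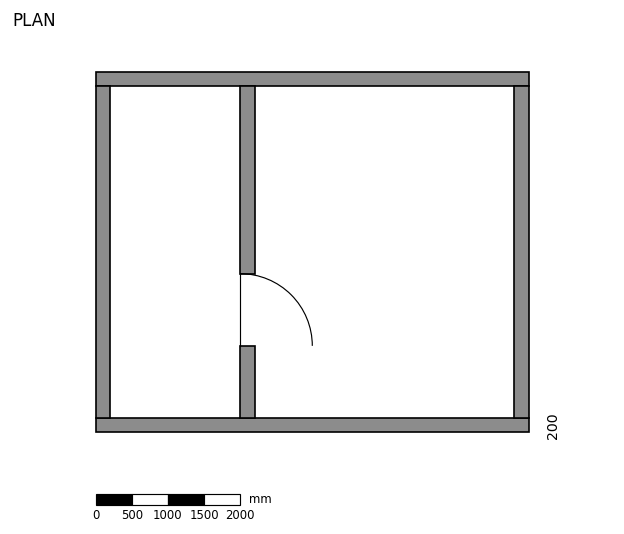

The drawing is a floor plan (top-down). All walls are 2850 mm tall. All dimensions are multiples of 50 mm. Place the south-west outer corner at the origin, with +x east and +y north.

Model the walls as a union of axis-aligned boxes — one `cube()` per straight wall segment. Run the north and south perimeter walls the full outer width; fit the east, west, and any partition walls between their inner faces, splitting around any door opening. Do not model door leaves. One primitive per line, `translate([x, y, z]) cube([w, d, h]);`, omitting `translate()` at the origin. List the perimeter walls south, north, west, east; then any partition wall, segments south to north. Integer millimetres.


cube([6000, 200, 2850]);
translate([0, 4800, 0]) cube([6000, 200, 2850]);
translate([0, 200, 0]) cube([200, 4600, 2850]);
translate([5800, 200, 0]) cube([200, 4600, 2850]);
translate([2000, 200, 0]) cube([200, 1000, 2850]);
translate([2000, 2200, 0]) cube([200, 2600, 2850]);


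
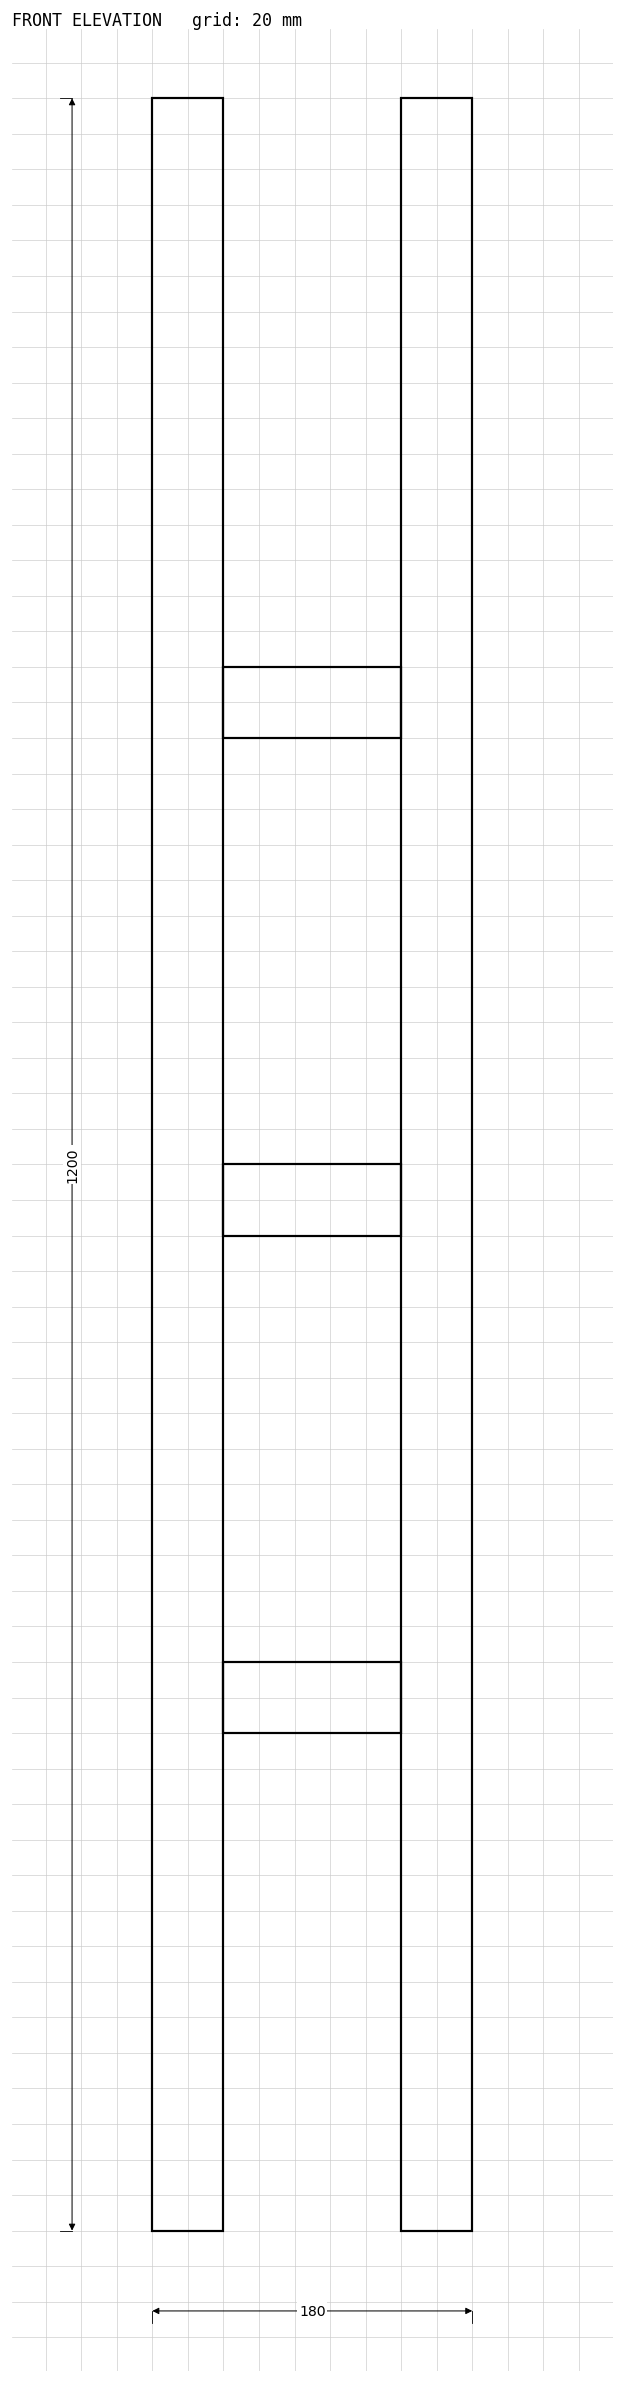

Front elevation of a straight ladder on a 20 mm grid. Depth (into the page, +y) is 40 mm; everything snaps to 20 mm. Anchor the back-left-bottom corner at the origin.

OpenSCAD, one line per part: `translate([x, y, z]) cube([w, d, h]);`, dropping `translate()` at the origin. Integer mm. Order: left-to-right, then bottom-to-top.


cube([40, 40, 1200]);
translate([40, 0, 280]) cube([100, 40, 40]);
translate([40, 0, 560]) cube([100, 40, 40]);
translate([40, 0, 840]) cube([100, 40, 40]);
translate([140, 0, 0]) cube([40, 40, 1200]);
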